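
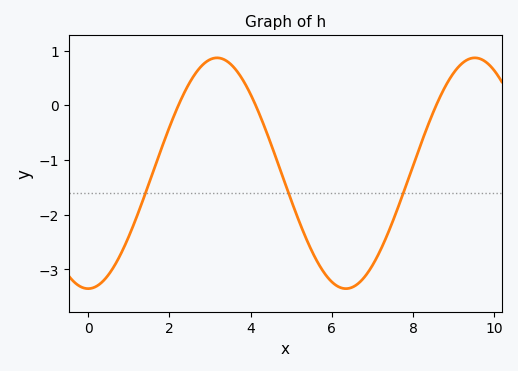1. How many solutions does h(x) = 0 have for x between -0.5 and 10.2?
3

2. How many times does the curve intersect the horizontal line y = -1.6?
3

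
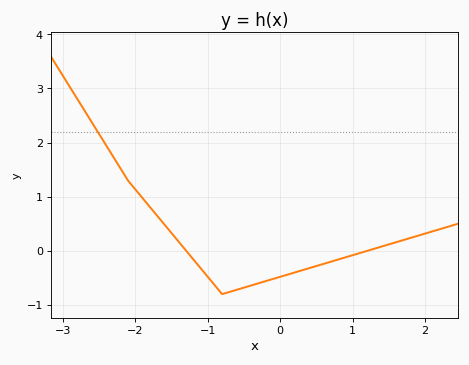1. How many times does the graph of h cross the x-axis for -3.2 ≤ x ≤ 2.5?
2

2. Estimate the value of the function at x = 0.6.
-0.241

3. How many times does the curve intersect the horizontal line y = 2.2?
1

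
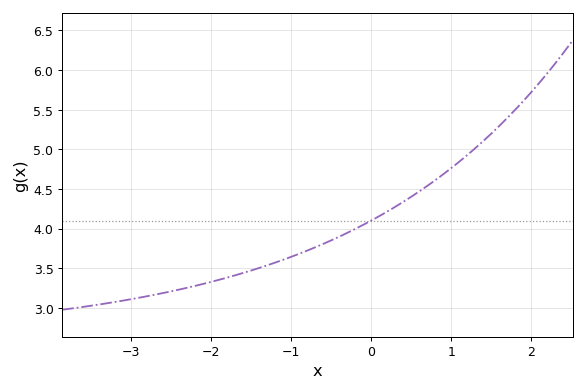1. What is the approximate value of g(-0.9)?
3.7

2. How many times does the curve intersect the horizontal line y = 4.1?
1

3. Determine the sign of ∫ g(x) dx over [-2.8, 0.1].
positive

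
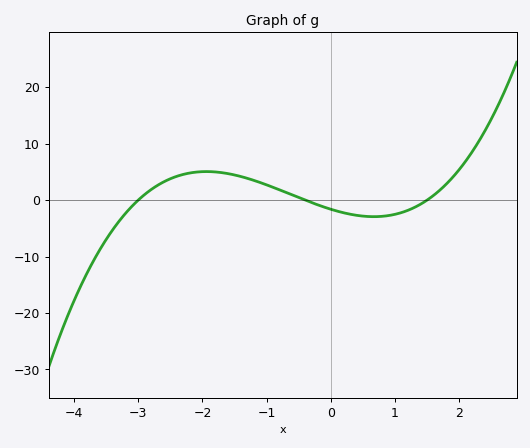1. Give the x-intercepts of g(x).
-3, -0.4, 1.5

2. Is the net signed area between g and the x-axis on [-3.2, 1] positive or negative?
positive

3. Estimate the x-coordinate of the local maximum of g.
-1.9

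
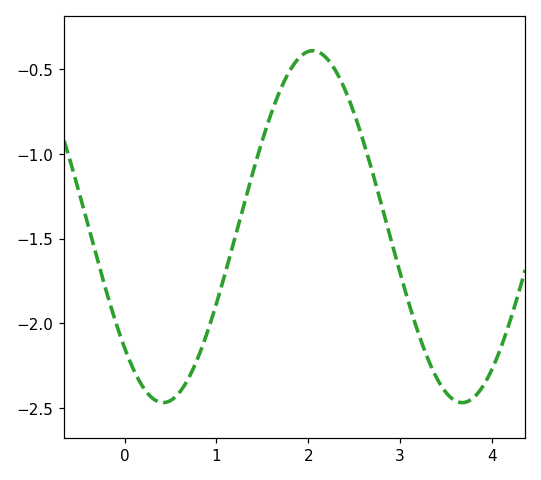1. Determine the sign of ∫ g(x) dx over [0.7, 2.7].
negative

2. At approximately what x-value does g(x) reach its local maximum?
2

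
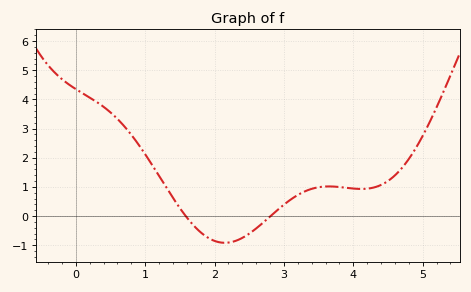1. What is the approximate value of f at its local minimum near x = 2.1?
-0.915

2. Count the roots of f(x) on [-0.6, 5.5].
2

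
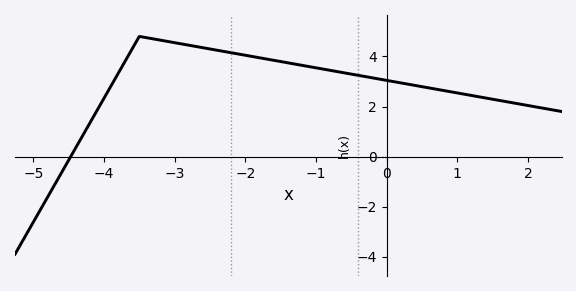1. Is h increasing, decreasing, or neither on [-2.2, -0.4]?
decreasing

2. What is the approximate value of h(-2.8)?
4.4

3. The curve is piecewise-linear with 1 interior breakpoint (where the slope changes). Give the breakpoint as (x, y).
(-3.5, 4.8)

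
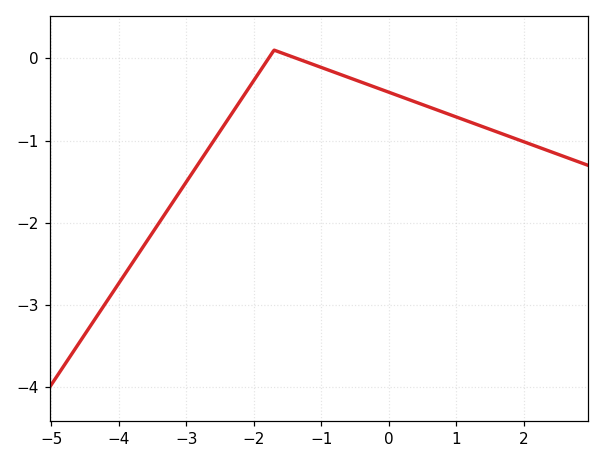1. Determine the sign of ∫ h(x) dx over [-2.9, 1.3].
negative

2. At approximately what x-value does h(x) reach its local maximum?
-1.7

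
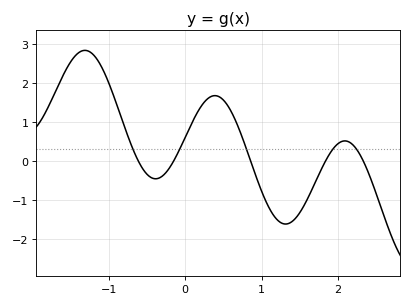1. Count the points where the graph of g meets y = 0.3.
5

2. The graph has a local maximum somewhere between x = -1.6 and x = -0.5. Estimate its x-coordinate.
-1.3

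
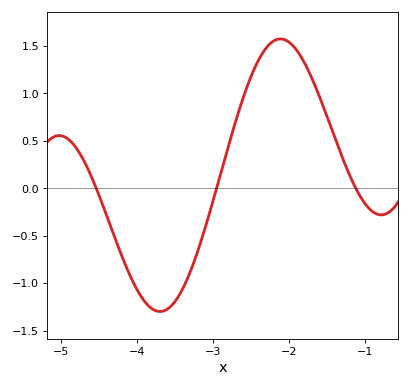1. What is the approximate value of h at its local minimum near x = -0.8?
-0.3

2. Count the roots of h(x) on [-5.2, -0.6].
3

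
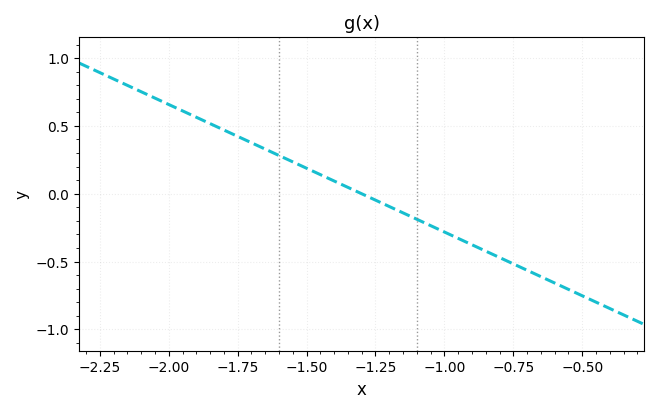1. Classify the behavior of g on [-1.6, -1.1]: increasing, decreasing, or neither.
decreasing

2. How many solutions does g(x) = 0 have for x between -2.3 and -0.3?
1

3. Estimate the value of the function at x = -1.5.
0.2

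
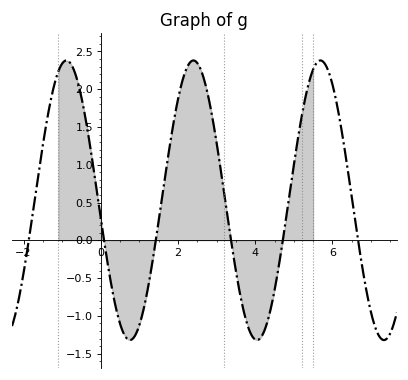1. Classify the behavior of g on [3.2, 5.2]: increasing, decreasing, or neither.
neither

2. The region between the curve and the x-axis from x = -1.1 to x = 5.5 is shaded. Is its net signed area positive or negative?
positive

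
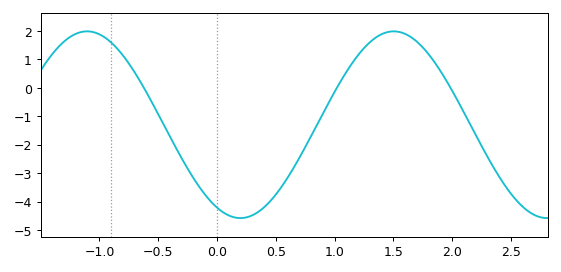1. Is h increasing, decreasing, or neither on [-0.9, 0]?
decreasing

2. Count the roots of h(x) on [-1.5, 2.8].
3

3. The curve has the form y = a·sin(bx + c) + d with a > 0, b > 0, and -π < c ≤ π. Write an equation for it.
y = 3.28sin(2.4x - 2) - 1.3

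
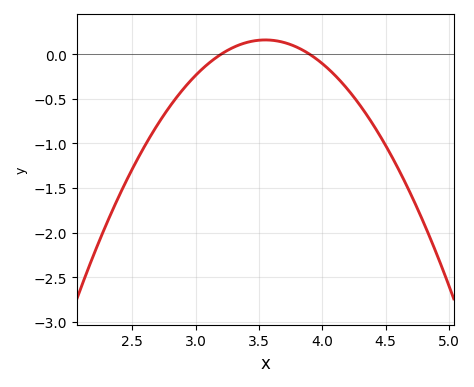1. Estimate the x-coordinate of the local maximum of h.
3.55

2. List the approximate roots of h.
3.2, 3.9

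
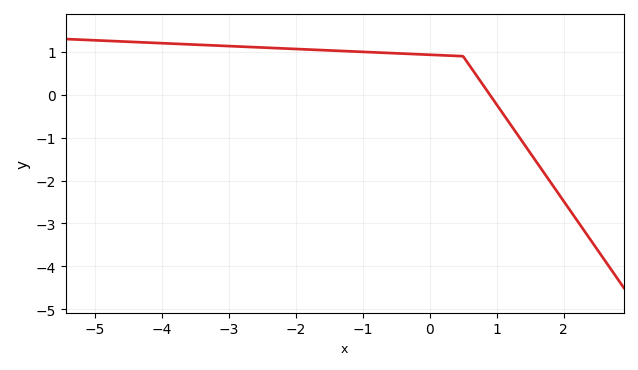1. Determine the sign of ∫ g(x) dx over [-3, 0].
positive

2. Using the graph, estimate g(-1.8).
1.06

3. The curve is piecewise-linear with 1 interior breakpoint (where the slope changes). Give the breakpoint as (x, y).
(0.5, 0.9)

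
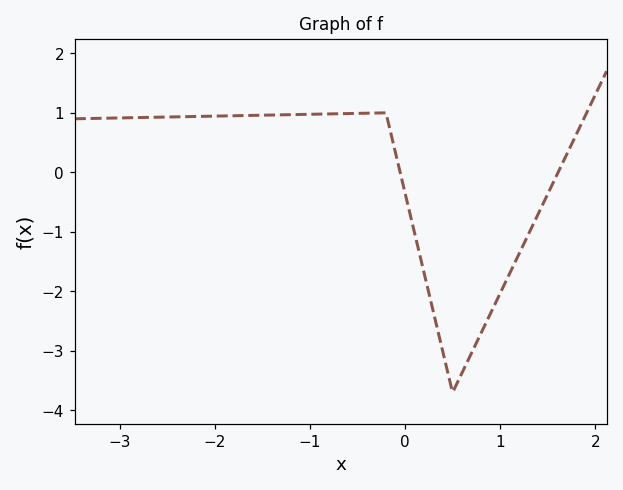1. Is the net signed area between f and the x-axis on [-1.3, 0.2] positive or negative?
positive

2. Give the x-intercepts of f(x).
-0.051, 1.61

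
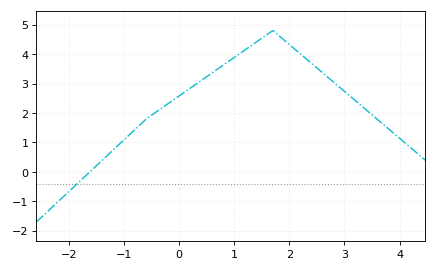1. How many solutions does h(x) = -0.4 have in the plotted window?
1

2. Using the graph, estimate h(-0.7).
1.6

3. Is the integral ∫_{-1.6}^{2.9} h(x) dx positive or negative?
positive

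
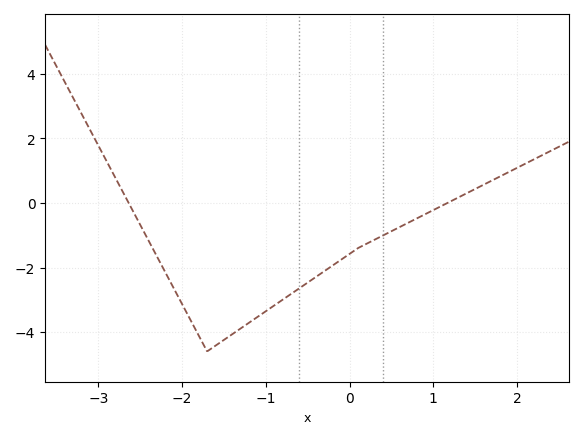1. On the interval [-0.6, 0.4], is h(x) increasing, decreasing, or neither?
increasing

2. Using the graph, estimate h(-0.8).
-3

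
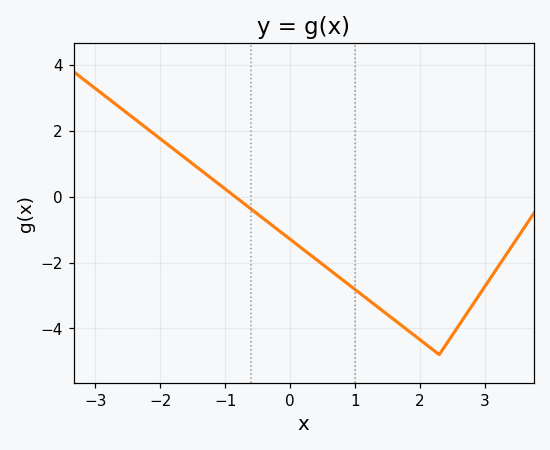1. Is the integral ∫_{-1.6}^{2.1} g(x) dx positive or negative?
negative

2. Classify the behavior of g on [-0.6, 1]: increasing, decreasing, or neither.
decreasing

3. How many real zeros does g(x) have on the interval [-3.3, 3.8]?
1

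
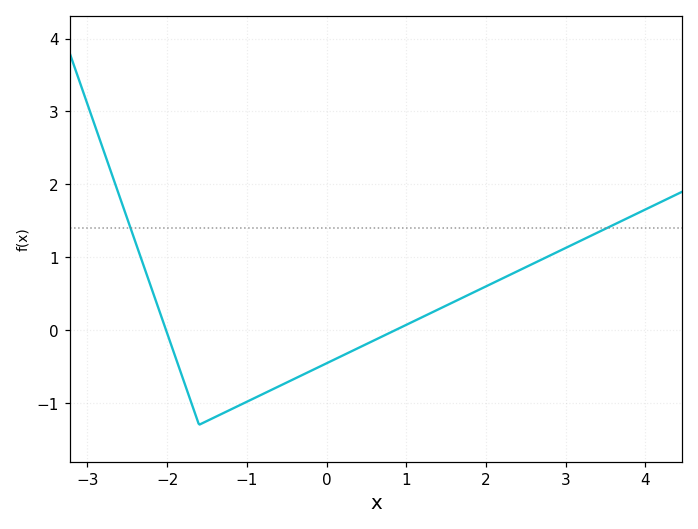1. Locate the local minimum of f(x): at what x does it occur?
-1.6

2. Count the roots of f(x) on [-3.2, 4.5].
2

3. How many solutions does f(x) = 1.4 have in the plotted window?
2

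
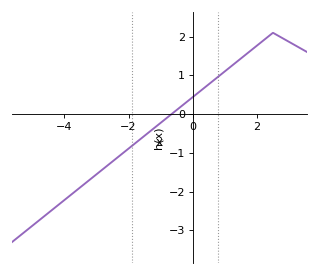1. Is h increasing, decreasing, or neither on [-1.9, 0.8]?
increasing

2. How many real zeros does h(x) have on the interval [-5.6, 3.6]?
1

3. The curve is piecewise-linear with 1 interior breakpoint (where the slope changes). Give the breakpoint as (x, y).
(2.5, 2.1)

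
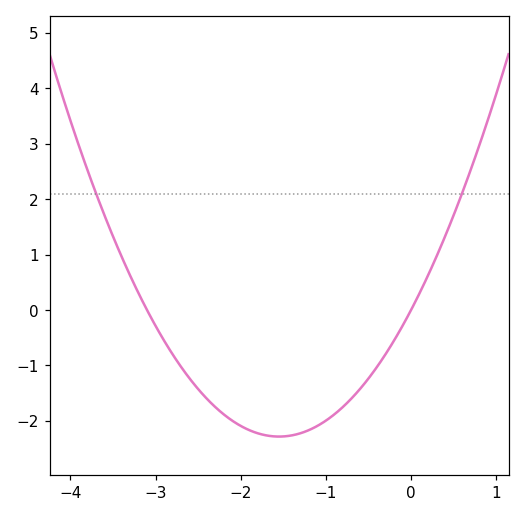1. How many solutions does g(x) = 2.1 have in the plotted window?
2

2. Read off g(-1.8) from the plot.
-2.22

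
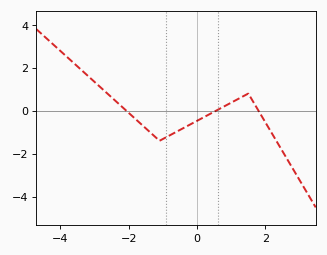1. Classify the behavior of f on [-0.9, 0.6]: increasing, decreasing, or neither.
increasing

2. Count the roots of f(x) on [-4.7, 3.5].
3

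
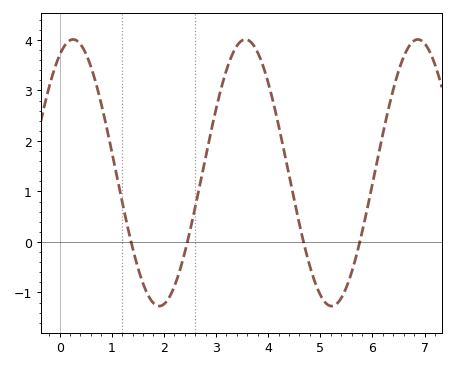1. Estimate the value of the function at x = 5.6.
-0.6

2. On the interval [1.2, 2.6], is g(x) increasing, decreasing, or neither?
neither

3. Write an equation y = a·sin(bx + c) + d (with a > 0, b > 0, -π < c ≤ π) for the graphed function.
y = 2.64sin(1.9x + 1.1) + 1.37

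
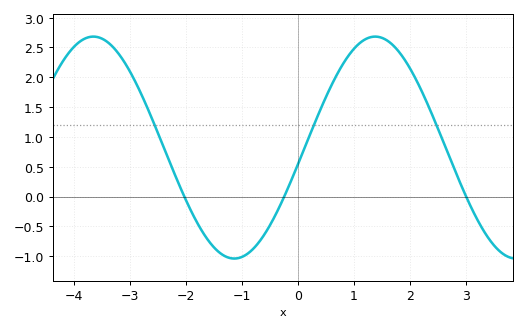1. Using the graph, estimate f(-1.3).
-1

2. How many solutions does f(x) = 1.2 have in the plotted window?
3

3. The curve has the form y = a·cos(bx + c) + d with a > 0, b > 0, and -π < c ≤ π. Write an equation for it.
y = 1.86cos(1.25x - 1.72) + 0.82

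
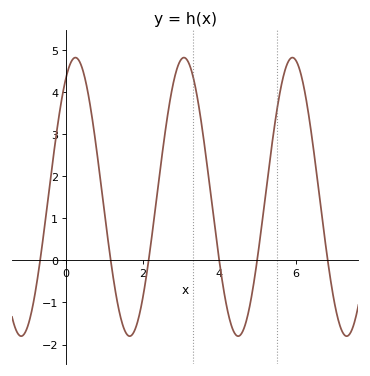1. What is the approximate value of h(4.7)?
-1.4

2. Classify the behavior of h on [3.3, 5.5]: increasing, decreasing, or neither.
neither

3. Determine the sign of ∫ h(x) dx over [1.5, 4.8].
positive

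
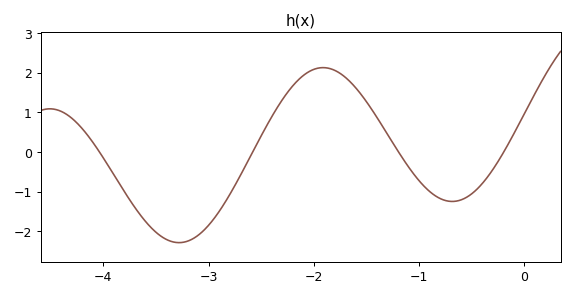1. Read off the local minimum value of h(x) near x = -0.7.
-1.25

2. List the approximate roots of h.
-4.04, -2.58, -1.19, -0.195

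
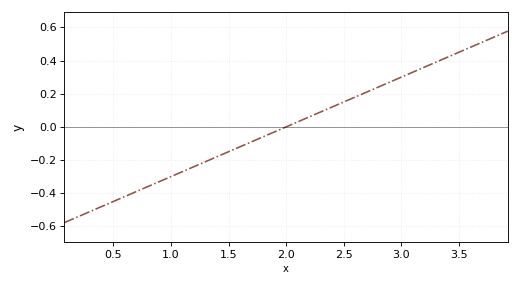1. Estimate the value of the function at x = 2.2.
0.06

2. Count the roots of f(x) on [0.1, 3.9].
1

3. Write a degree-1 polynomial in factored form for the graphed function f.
y = 0.3(x - 2)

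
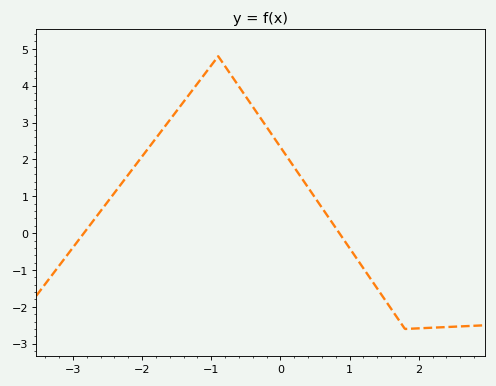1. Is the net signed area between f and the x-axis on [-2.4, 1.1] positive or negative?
positive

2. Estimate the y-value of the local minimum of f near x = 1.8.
-2.6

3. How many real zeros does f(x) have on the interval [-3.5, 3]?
2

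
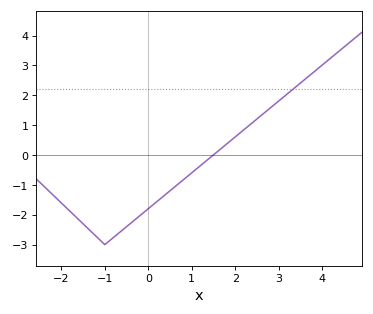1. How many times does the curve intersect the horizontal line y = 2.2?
1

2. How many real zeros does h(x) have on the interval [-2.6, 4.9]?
1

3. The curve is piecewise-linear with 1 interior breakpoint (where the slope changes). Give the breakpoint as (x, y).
(-1, -3)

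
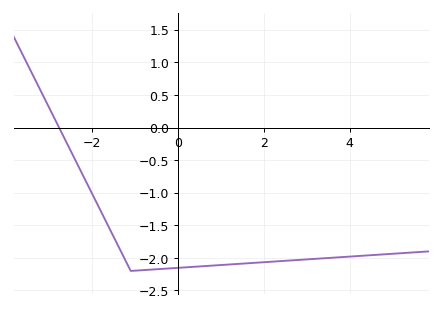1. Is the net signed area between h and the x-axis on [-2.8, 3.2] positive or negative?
negative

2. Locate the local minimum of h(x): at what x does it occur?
-1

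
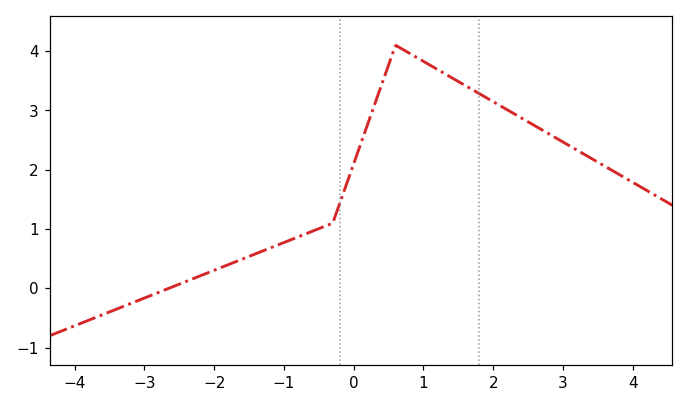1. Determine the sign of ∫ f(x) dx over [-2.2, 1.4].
positive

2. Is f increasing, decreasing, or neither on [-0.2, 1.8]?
neither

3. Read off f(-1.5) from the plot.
0.538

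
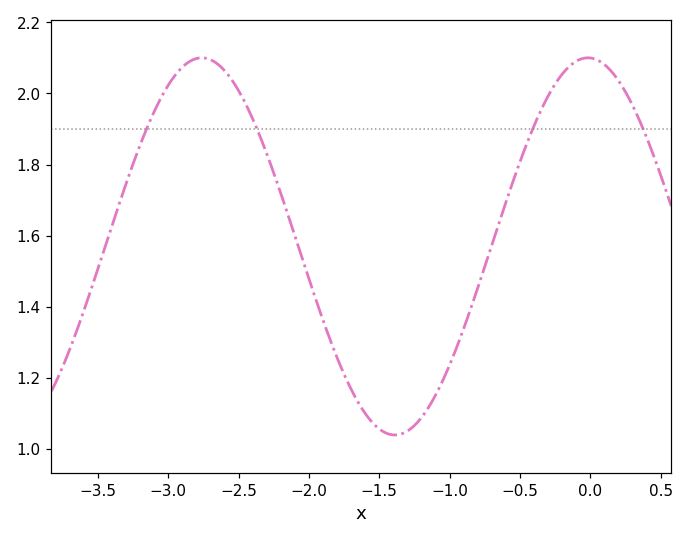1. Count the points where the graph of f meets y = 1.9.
4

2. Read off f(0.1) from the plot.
2.08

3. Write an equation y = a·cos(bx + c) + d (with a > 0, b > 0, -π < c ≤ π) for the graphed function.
y = 0.53cos(2.3x + 0.04) + 1.57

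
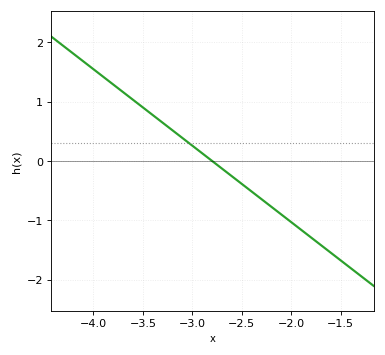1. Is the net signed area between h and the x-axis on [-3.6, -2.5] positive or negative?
positive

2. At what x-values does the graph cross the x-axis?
-2.8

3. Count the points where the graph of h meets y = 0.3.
1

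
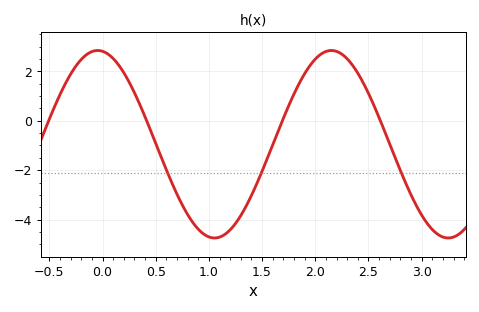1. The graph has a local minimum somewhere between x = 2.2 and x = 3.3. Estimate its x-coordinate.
3.25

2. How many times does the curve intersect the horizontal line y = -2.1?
3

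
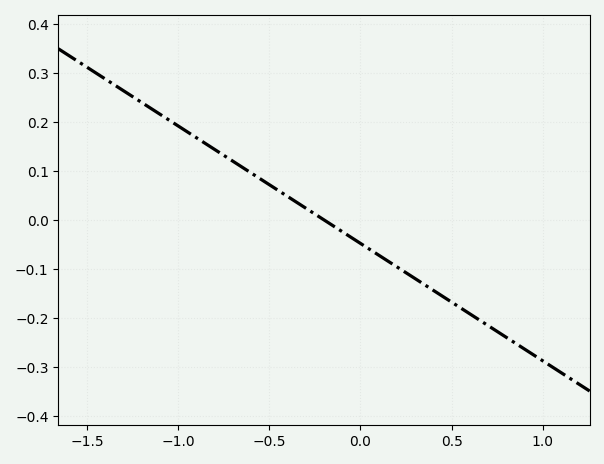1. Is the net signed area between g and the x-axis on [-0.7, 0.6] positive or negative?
negative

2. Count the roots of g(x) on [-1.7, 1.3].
1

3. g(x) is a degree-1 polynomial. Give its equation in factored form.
y = -0.24(x + 0.2)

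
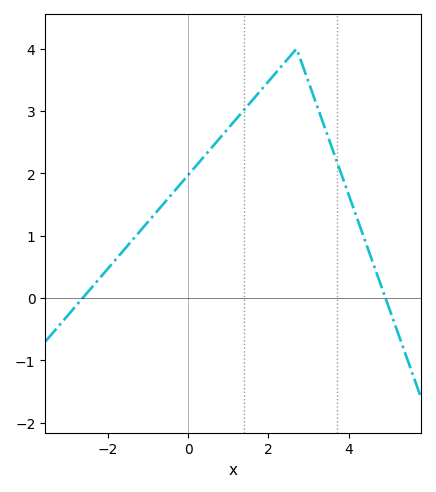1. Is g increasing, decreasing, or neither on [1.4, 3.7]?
neither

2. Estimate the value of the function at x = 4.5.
0.743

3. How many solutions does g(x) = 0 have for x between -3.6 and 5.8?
2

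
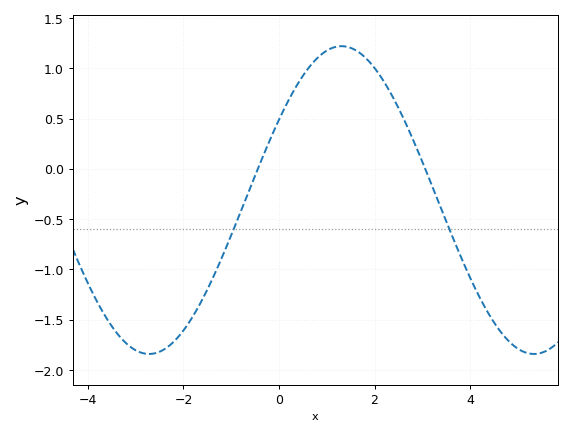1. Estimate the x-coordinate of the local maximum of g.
1.31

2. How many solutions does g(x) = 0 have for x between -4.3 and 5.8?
2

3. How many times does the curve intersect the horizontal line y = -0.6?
2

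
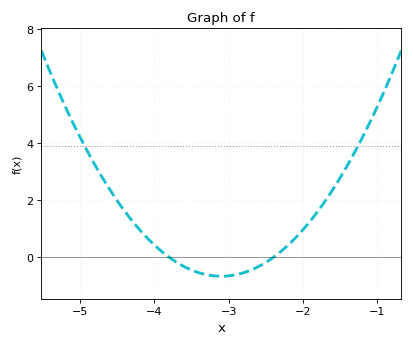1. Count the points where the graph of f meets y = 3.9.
2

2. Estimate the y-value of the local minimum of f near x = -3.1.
-0.6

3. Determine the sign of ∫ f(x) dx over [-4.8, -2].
positive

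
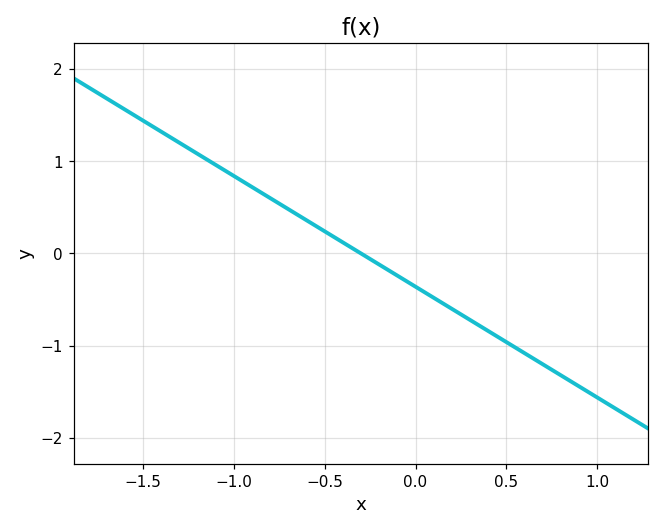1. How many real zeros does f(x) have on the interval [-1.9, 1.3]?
1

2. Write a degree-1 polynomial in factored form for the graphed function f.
y = -1.2(x + 0.3)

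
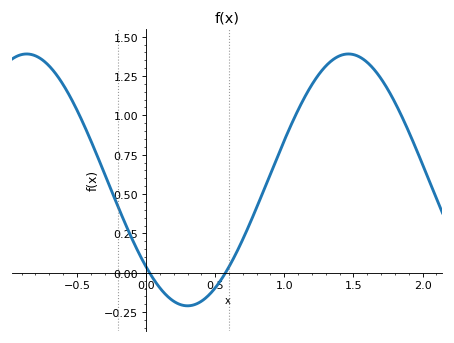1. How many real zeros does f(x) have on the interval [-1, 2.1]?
2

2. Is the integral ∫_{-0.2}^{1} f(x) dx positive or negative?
positive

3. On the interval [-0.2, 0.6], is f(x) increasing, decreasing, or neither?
neither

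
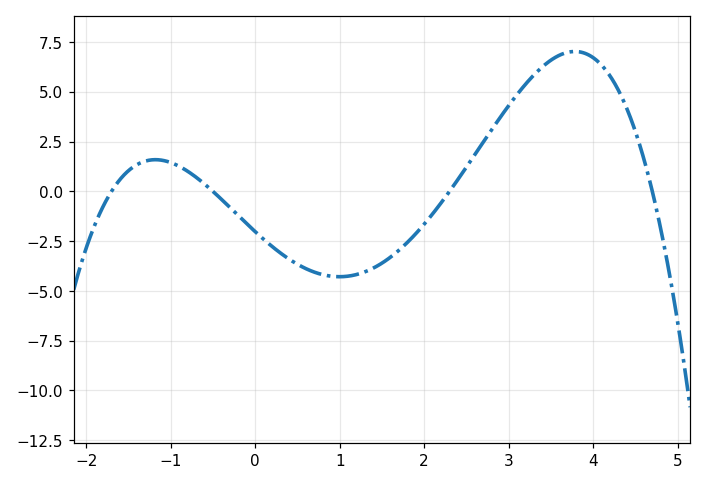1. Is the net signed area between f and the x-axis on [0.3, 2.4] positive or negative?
negative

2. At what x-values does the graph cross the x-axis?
-1.7, -0.5, 2.3, 4.7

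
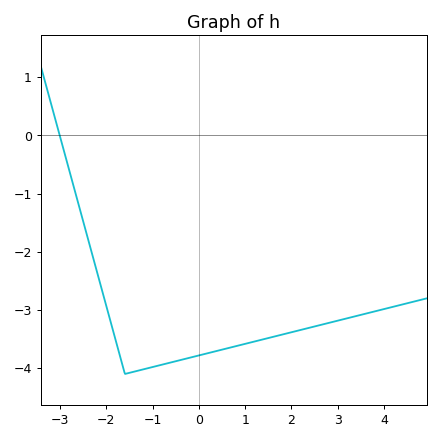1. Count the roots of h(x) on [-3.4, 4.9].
1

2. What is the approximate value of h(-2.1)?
-2.6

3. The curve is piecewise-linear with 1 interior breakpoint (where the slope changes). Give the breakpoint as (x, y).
(-1.6, -4.1)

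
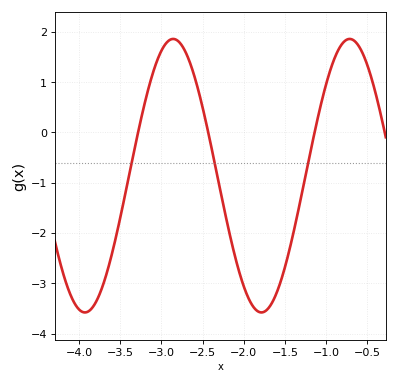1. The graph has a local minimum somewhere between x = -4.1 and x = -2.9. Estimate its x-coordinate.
-3.9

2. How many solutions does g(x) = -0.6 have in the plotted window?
3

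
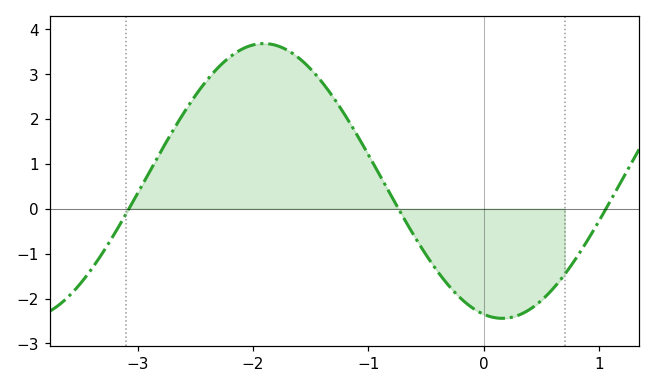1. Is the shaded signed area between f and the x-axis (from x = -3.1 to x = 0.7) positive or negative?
positive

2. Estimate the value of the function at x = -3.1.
-0.1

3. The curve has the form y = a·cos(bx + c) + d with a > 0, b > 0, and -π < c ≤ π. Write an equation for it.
y = 3.06cos(1.5x + 2.9) + 0.62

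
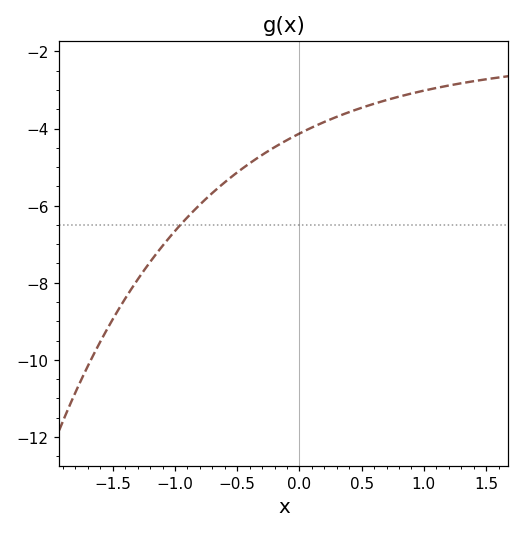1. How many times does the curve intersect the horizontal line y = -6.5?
1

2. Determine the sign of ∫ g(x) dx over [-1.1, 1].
negative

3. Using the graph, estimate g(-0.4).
-4.9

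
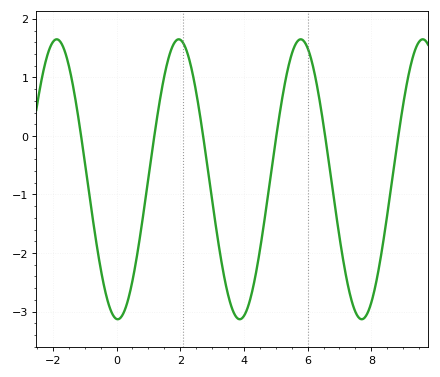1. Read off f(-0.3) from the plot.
-2.8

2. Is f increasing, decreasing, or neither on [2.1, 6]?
neither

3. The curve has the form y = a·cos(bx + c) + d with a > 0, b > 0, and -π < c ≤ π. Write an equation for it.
y = 2.39cos(1.6x + 3.1) - 0.74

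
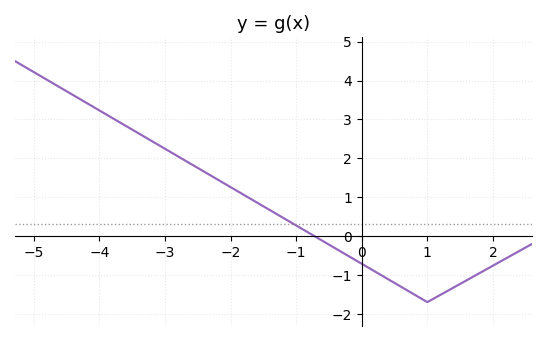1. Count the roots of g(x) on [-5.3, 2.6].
1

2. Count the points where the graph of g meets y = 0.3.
1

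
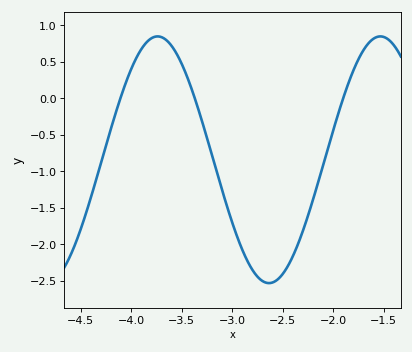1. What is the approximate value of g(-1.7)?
0.65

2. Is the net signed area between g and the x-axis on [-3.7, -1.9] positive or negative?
negative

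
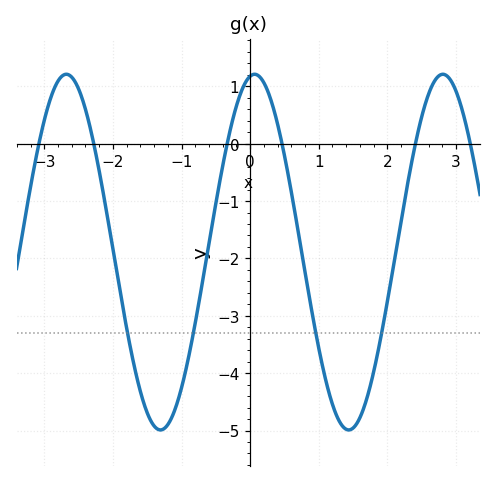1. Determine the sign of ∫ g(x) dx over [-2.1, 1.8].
negative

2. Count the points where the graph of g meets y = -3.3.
4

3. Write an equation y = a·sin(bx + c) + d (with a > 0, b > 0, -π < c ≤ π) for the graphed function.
y = 3.1sin(2.29x + 1.42) - 1.89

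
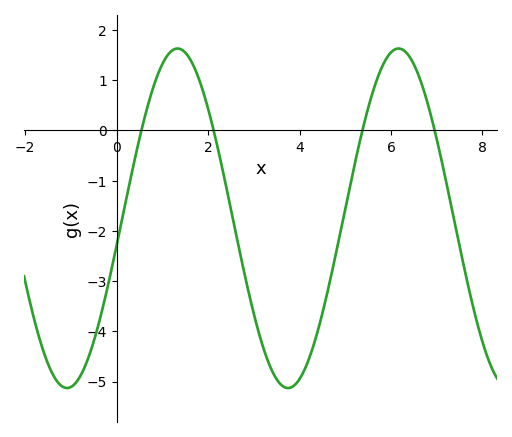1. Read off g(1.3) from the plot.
1.6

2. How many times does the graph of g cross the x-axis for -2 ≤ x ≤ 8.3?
4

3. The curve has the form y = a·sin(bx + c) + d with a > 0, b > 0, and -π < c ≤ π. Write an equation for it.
y = 3.38sin(1.3x - 0.16) - 1.75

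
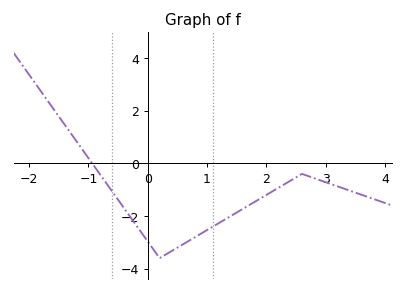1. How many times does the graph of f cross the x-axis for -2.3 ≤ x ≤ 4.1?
1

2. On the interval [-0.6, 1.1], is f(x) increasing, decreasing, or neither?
neither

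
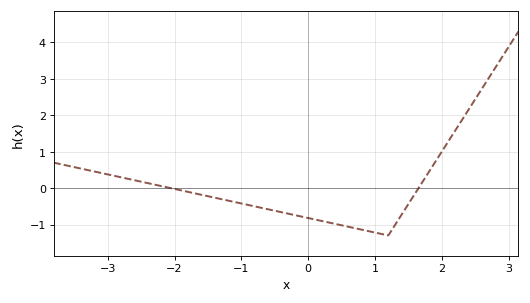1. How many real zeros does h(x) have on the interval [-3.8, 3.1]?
2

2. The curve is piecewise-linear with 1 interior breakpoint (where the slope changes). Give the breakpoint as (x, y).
(1.2, -1.3)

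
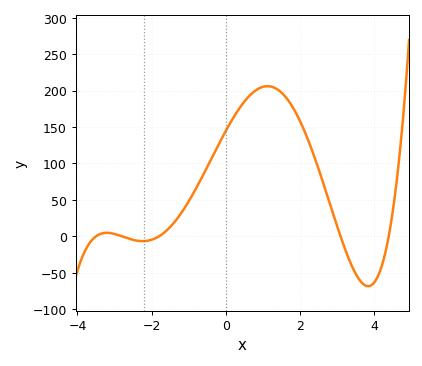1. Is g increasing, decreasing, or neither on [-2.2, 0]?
increasing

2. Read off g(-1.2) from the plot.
30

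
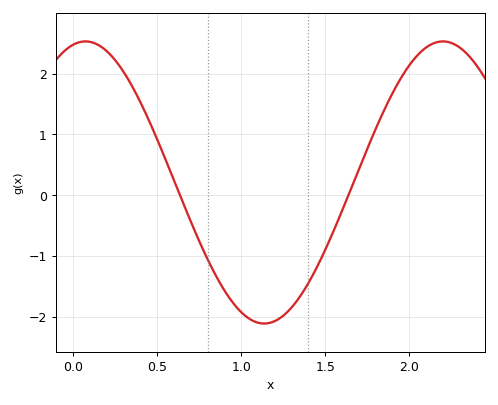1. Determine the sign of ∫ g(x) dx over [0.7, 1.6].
negative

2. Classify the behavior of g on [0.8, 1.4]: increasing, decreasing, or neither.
neither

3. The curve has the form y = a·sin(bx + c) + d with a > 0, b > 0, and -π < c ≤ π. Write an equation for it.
y = 2.32sin(2.95x + 1.36) + 0.21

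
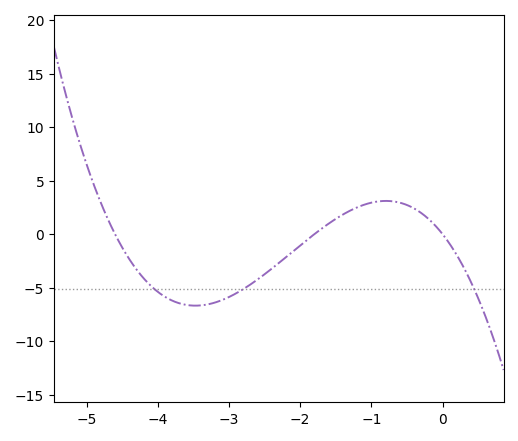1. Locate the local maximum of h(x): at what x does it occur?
-0.794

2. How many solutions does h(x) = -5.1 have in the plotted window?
3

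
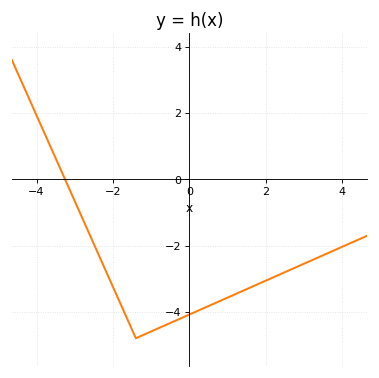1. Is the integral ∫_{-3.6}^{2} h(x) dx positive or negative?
negative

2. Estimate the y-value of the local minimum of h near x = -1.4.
-4.8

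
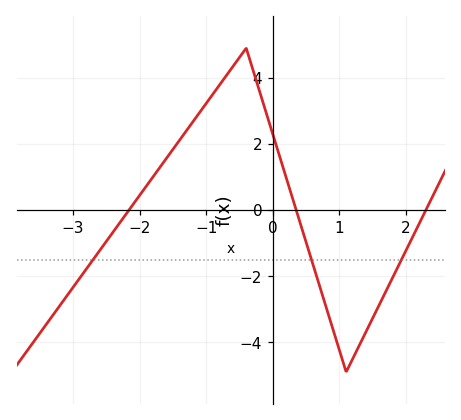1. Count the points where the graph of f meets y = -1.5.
3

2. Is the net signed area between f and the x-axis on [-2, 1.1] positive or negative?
positive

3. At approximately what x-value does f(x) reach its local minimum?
1.1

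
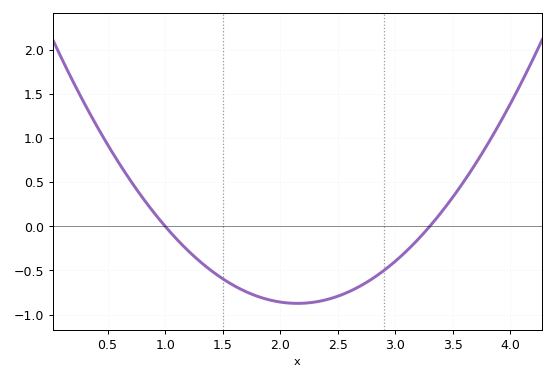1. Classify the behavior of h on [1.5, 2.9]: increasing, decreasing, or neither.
neither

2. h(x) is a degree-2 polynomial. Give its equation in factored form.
y = 0.66(x - 1)(x - 3.3)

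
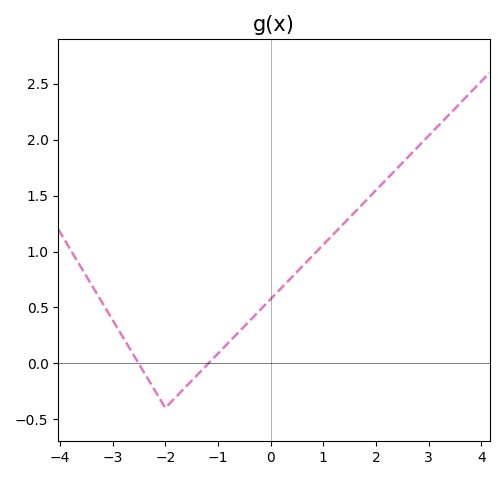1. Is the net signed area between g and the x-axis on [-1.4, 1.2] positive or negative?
positive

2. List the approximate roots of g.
-2.6, -1.2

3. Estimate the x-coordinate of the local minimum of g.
-2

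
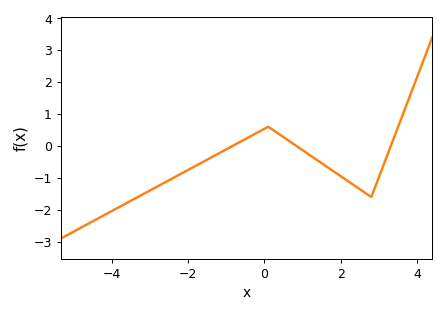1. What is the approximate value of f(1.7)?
-0.7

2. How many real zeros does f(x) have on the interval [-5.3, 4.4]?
3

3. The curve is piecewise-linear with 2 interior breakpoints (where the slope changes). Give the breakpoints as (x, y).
(0.1, 0.6); (2.8, -1.6)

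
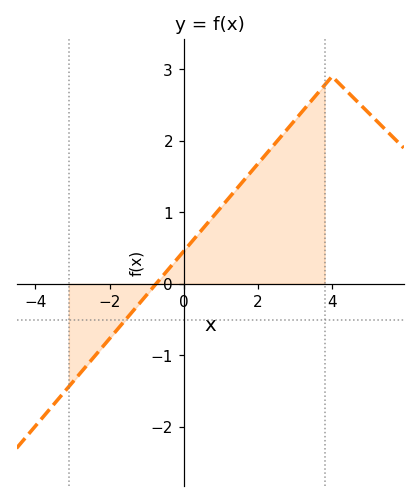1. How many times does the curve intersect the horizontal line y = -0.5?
1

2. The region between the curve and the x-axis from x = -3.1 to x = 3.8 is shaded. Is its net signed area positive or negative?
positive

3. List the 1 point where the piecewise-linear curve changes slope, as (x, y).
(4, 2.9)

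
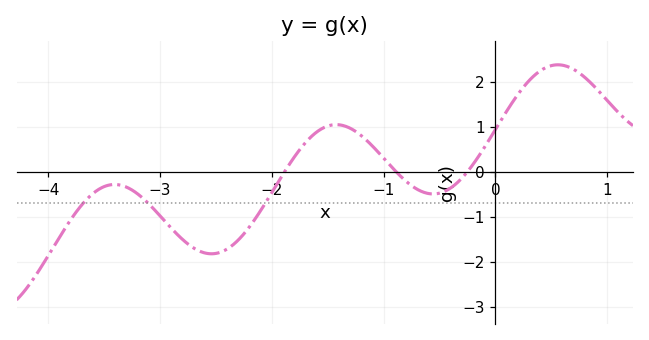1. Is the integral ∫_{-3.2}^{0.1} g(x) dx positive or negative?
negative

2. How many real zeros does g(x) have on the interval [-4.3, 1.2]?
3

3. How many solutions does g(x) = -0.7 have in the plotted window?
3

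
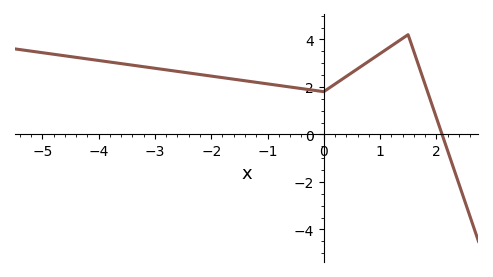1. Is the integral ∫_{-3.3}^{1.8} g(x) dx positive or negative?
positive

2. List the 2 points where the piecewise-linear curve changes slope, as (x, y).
(0, 1.8); (1.5, 4.2)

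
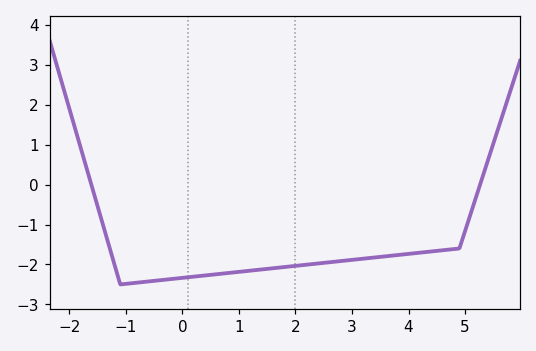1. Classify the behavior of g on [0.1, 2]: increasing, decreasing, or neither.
increasing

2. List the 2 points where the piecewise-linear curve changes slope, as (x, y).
(-1.1, -2.5); (4.9, -1.6)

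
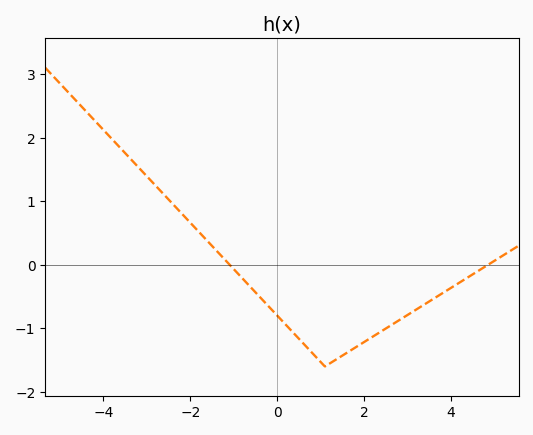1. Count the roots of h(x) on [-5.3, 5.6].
2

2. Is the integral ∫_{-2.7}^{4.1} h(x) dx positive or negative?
negative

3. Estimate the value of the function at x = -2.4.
1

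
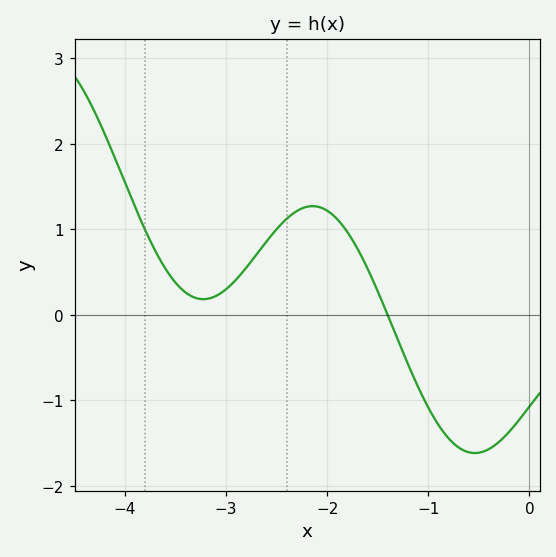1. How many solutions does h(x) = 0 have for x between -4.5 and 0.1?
1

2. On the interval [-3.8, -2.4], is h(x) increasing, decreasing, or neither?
neither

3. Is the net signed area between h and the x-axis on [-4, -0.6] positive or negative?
positive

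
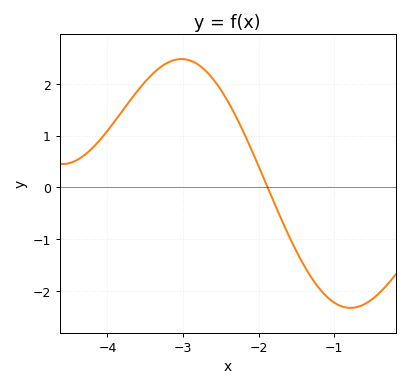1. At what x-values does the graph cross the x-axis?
-1.88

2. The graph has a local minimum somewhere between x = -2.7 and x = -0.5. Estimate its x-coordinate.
-0.787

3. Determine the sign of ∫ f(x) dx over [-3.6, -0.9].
positive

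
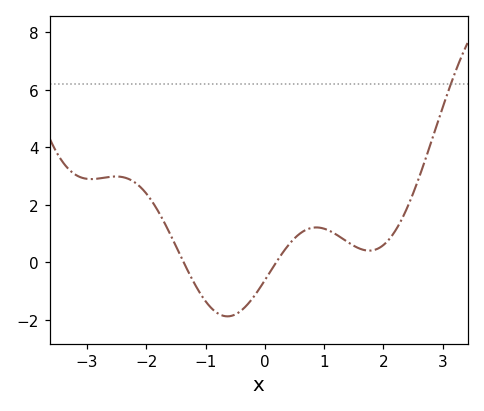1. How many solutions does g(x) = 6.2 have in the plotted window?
1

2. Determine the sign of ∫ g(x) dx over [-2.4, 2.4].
positive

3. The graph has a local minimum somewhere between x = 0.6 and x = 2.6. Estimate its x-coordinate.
1.76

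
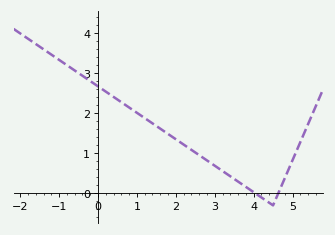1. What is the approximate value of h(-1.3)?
3.52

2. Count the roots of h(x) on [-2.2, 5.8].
2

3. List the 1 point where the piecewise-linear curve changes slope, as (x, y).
(4.5, -0.3)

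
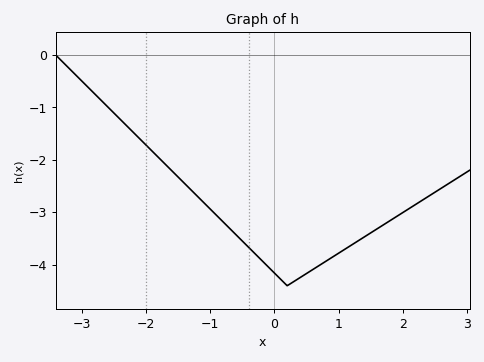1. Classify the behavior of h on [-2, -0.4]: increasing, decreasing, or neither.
decreasing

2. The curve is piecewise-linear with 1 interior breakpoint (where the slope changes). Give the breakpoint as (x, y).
(0.2, -4.4)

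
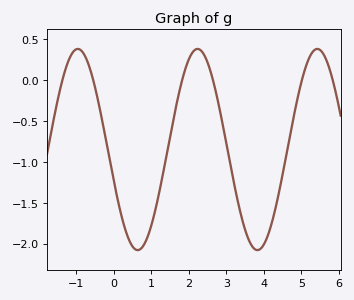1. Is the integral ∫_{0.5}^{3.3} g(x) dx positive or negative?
negative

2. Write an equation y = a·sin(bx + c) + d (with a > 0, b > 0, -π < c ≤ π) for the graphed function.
y = 1.23sin(1.97x - 2.83) - 0.85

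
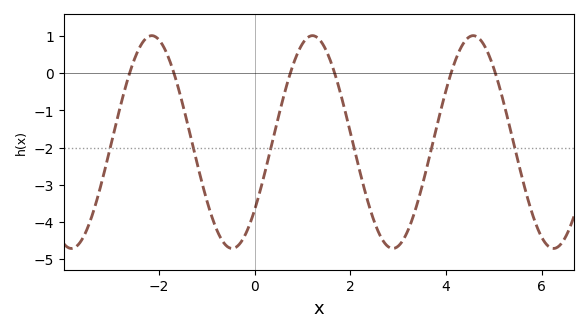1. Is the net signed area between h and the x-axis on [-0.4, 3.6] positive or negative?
negative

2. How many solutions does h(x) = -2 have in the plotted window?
6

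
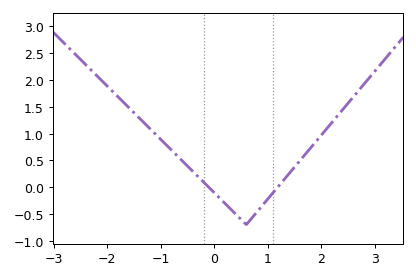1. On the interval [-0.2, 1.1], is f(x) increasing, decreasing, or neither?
neither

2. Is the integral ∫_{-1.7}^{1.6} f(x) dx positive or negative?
positive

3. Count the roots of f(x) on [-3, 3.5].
2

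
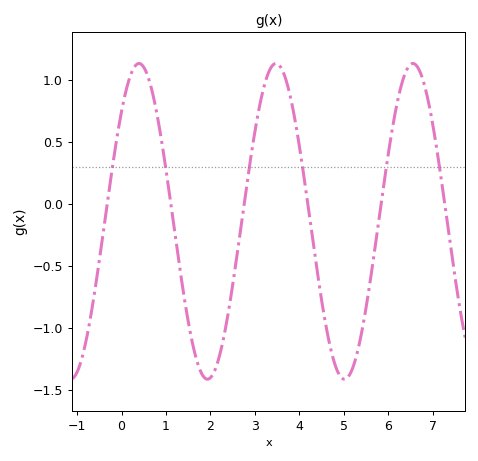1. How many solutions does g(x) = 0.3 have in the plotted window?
6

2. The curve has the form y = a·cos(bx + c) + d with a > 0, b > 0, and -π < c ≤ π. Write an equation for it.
y = 1.27cos(2.04x - 0.8) - 0.14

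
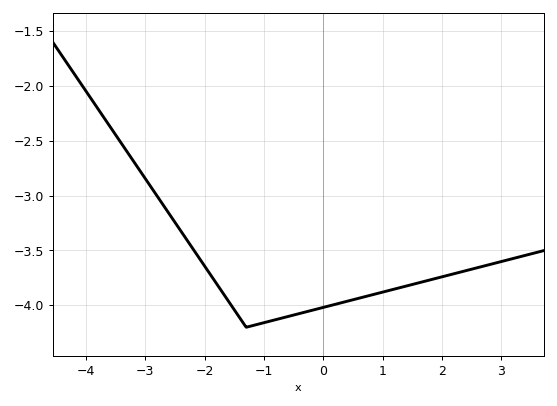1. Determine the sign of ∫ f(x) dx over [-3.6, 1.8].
negative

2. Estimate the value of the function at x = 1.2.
-3.85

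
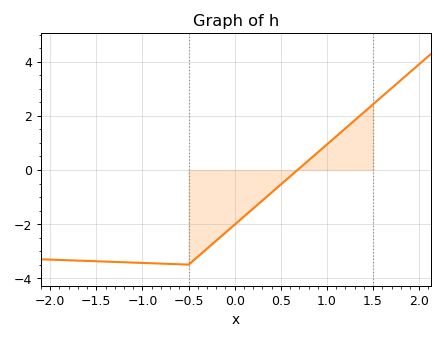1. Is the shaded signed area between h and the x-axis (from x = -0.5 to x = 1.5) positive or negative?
negative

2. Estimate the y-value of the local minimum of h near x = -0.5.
-3.5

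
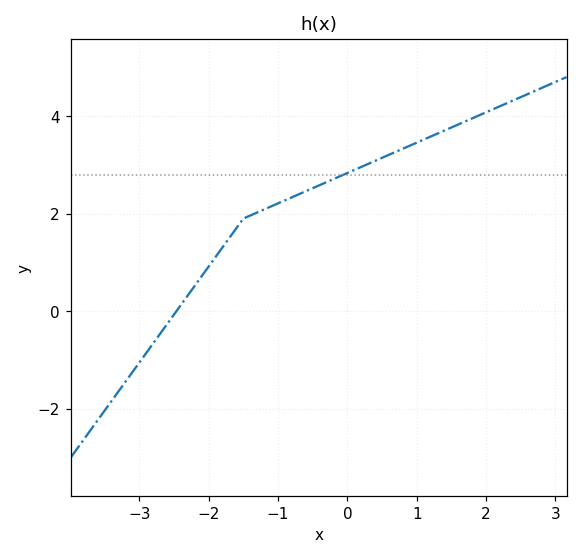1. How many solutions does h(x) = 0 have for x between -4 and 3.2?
1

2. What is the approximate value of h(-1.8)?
1.4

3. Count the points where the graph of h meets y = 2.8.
1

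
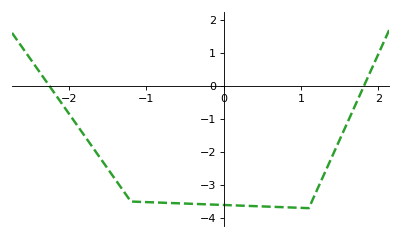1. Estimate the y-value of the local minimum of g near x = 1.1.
-3.7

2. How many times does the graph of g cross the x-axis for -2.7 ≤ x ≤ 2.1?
2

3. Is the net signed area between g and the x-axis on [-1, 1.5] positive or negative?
negative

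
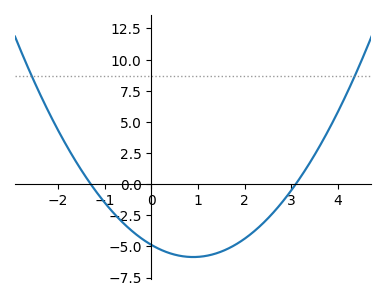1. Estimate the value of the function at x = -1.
-1.49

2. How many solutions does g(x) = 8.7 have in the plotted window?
2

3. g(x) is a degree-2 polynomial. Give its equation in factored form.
y = 1.21(x + 1.3)(x - 3.1)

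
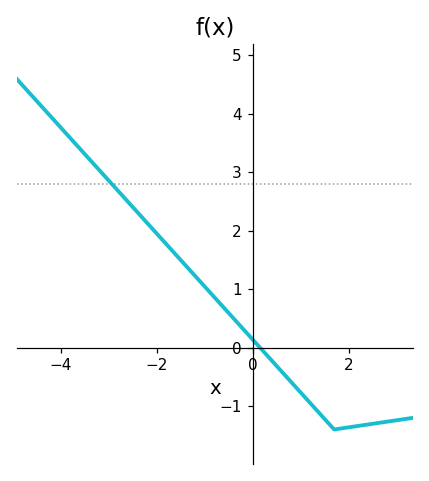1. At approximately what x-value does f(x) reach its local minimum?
1.8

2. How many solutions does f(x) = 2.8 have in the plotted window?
1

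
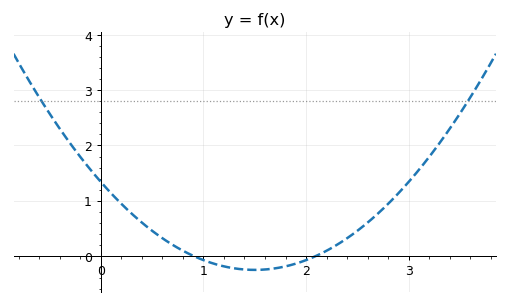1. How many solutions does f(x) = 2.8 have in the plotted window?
2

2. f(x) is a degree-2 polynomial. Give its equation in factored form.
y = 0.71(x - 0.9)(x - 2.1)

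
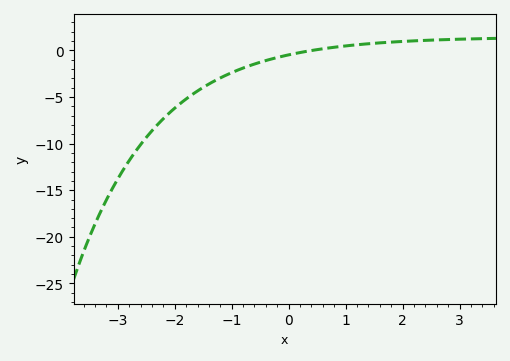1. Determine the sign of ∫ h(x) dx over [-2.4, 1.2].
negative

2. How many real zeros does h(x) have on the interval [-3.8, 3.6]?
1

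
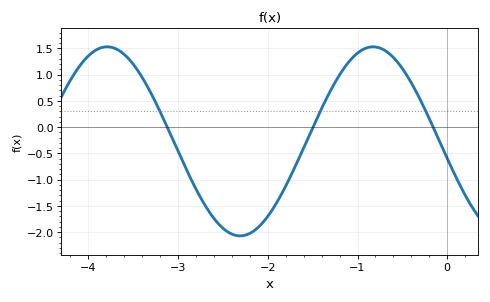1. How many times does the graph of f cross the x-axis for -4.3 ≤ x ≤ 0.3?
3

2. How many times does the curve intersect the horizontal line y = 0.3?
3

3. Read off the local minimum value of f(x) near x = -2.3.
-2.05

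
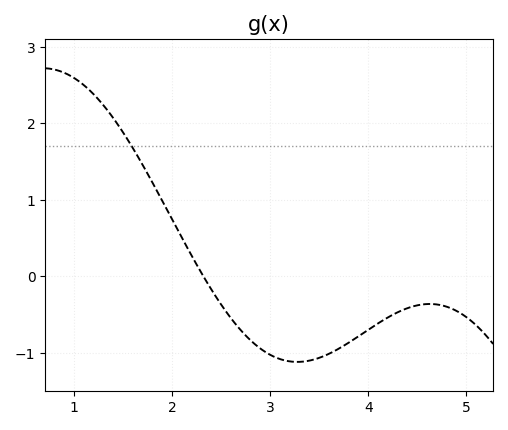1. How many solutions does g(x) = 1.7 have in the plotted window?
1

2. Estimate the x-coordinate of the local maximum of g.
4.6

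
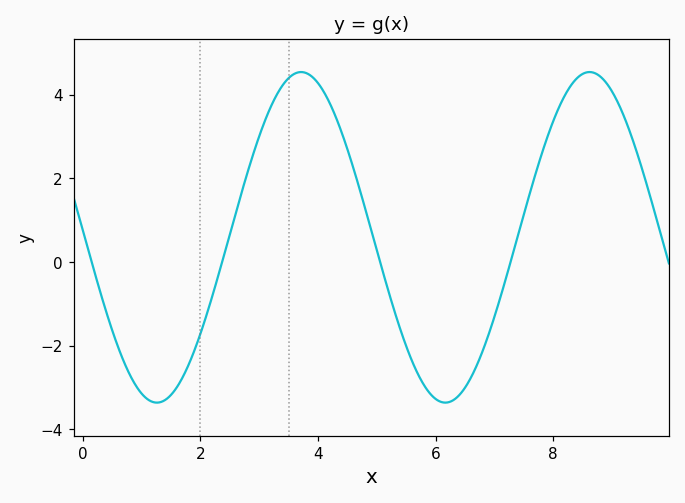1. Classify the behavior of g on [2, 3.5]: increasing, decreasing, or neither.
increasing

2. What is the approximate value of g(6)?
-3.2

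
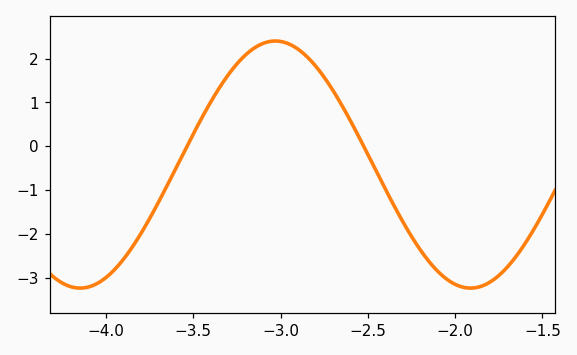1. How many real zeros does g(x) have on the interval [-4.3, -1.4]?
2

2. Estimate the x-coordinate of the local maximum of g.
-3.03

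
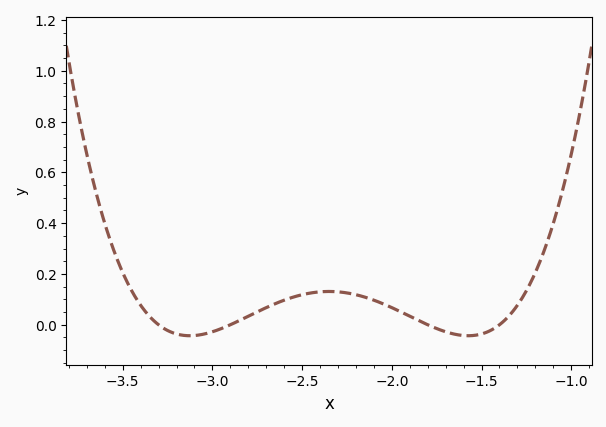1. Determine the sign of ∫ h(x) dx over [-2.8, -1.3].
positive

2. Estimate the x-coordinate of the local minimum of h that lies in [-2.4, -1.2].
-1.57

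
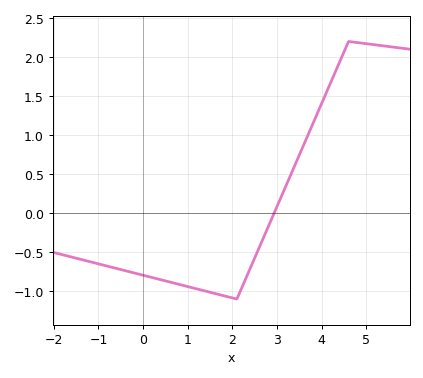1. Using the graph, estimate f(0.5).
-0.867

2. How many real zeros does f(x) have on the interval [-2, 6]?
1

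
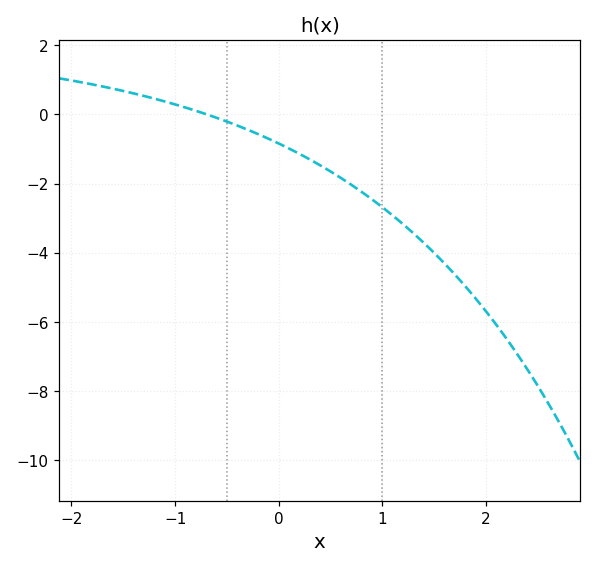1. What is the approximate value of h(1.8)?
-4.97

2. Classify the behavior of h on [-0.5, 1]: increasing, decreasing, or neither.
decreasing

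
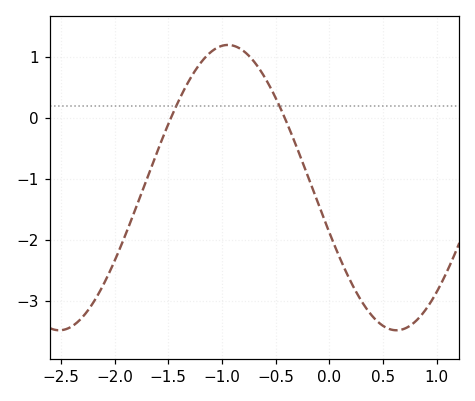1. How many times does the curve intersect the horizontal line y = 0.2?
2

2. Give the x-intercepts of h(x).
-1.48, -0.414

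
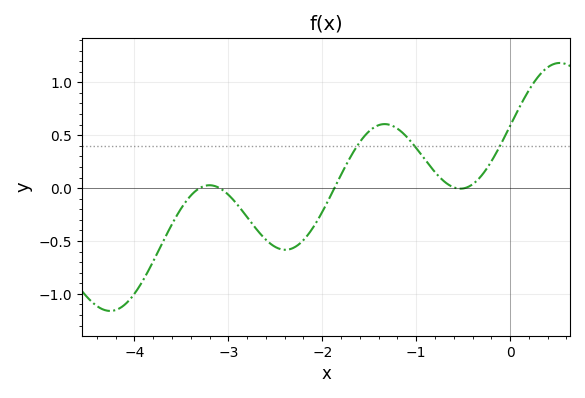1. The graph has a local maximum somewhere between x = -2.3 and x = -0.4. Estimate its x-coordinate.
-1.3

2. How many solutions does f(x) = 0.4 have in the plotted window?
3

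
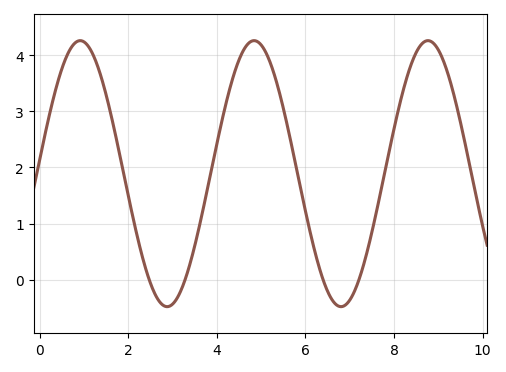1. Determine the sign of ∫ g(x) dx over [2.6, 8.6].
positive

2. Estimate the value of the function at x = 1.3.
3.82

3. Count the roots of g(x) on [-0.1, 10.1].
4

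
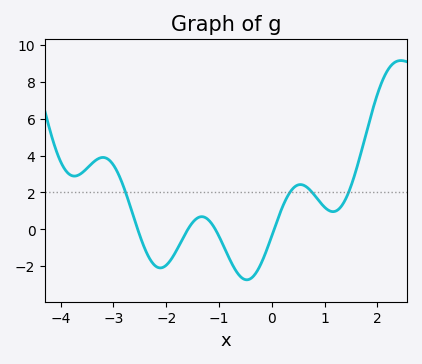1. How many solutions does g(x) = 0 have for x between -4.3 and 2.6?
4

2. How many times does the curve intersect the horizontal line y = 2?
4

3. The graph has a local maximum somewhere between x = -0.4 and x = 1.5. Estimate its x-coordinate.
0.5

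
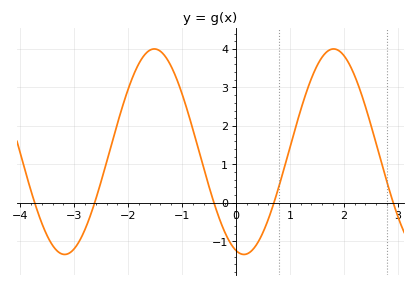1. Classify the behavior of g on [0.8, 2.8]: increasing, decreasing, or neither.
neither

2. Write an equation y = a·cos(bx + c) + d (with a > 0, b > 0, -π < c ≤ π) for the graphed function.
y = 2.67cos(1.9x + 2.9) + 1.33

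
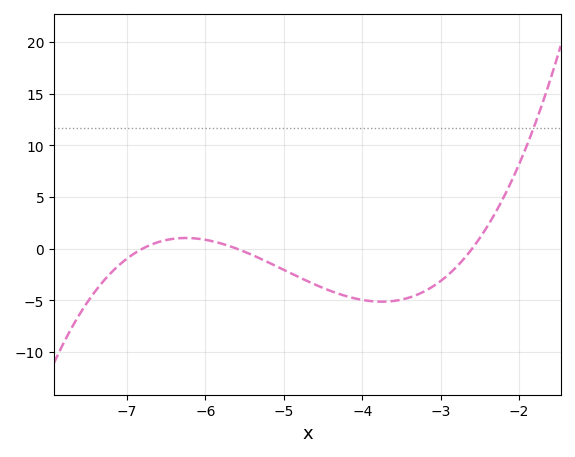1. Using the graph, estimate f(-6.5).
1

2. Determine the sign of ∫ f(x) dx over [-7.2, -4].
negative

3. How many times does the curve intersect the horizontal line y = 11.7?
1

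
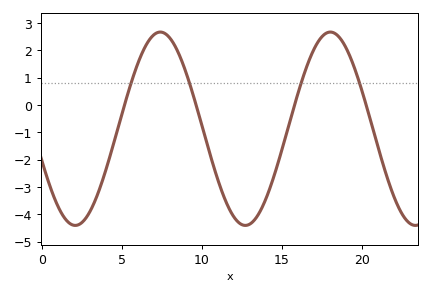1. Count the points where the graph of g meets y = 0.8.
4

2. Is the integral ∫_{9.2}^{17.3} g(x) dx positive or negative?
negative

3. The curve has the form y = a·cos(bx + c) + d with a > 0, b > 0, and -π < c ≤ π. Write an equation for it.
y = 3.54cos(0.59x + 1.92) - 0.87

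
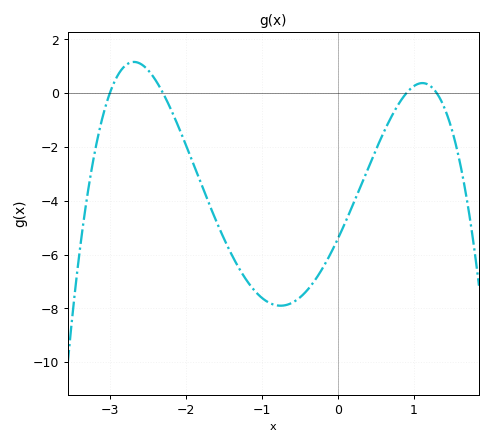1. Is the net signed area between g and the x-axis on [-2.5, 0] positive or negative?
negative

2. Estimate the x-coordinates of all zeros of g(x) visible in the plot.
-3, -2.3, 0.9, 1.3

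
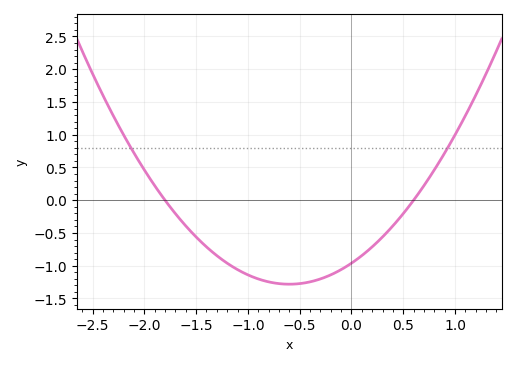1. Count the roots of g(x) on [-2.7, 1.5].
2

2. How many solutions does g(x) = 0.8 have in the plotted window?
2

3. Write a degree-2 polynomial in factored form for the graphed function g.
y = 0.89(x + 1.8)(x - 0.6)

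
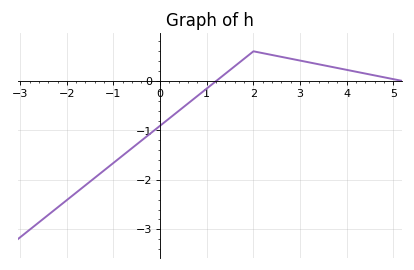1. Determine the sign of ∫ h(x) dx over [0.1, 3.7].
positive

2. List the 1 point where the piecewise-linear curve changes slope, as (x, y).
(2, 0.6)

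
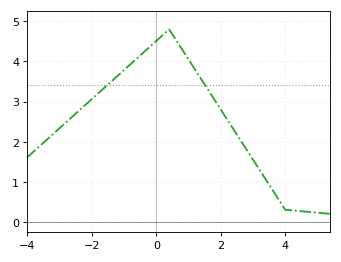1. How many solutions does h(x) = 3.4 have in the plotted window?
2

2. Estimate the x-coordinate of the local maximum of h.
0.398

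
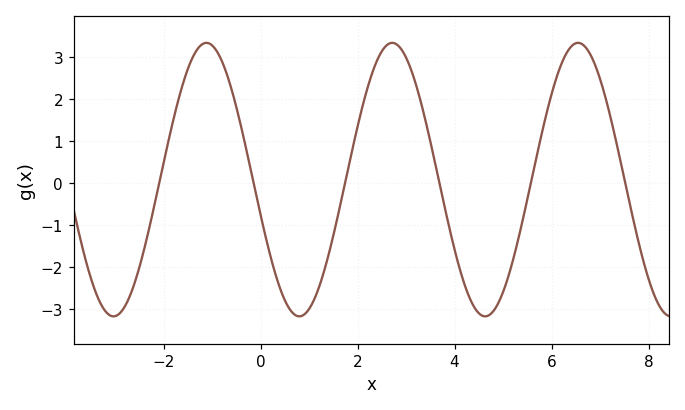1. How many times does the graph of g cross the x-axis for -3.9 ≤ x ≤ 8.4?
6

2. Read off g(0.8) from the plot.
-3.2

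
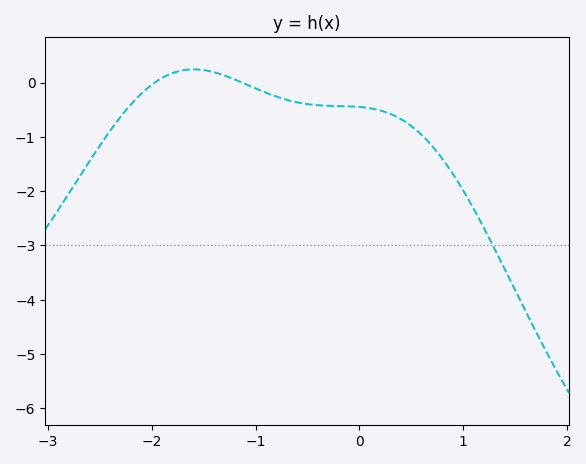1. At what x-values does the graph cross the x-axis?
-1.97, -1.13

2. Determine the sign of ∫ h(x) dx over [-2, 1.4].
negative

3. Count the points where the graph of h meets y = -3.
1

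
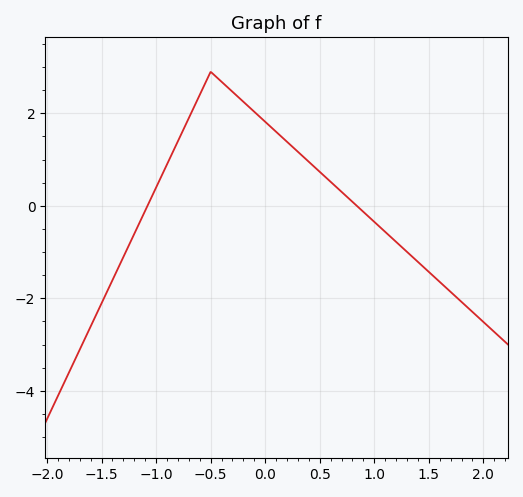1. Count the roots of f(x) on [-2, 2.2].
2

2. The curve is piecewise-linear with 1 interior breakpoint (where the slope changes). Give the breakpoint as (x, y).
(-0.5, 2.9)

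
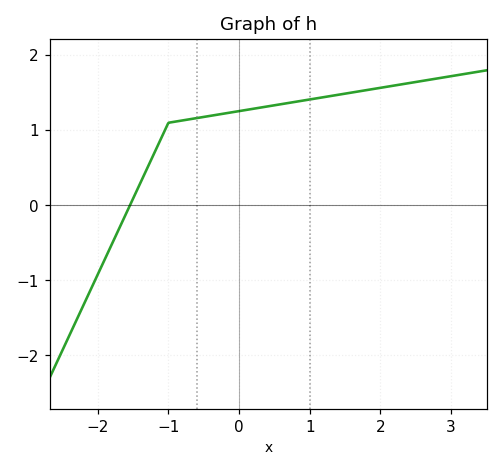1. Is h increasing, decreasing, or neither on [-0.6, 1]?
increasing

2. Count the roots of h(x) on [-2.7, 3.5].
1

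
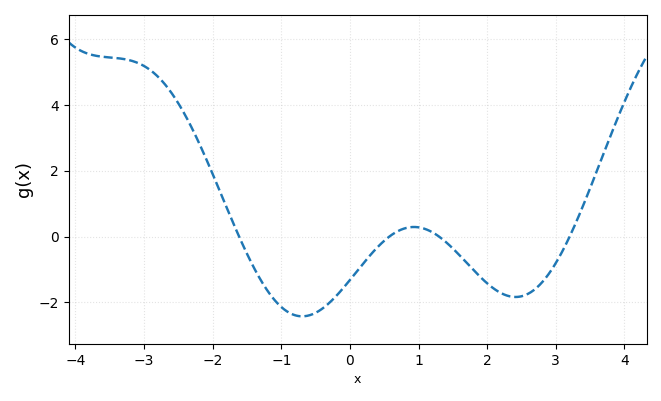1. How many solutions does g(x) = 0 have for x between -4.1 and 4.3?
4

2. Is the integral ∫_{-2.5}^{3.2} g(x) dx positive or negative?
negative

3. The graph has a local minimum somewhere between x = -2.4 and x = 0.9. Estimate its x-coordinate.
-0.6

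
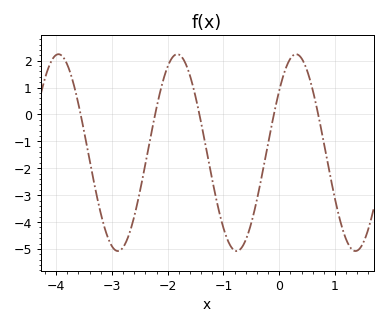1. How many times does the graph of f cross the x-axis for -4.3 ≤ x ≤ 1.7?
5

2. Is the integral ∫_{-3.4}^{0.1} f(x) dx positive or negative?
negative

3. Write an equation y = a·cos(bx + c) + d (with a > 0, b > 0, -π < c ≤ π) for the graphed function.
y = 3.66cos(2.95x - 0.89) - 1.42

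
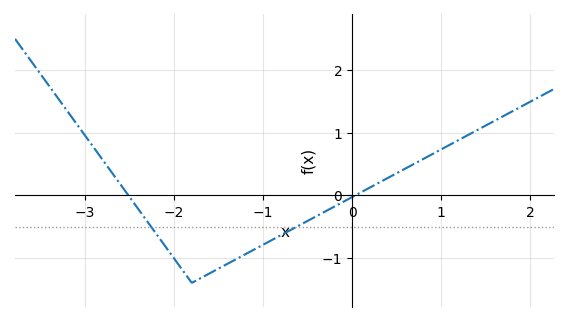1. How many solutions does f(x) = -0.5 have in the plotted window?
2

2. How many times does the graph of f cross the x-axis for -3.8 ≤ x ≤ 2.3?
2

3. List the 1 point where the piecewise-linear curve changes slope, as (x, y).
(-1.8, -1.4)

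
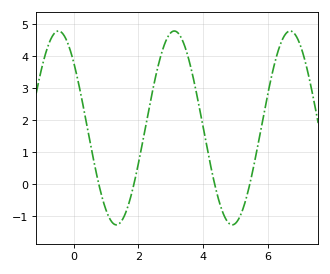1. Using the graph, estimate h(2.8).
4.4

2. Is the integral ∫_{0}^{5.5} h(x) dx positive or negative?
positive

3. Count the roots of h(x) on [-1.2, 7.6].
4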